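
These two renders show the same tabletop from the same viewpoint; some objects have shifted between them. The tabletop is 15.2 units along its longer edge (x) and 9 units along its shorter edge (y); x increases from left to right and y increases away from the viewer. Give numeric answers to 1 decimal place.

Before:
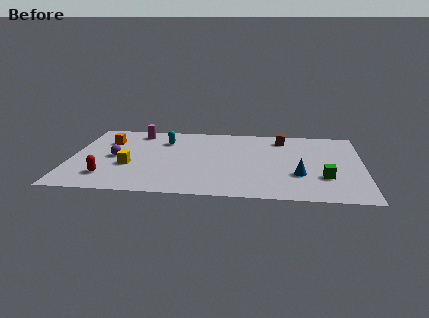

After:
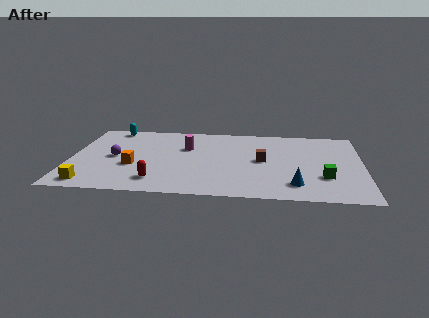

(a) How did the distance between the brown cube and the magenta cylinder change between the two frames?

-3.5

They were about 7.7 units apart before and 4.2 after — 3.5 units closer together.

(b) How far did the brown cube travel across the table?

3.1

The brown cube moved from about (11.0, 7.5) to (10.0, 4.6), a distance of √(1.0² + 2.9²) ≈ 3.1.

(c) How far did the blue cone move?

1.2

The blue cone moved from about (11.9, 3.0) to (11.7, 1.8), a distance of √(0.2² + 1.2²) ≈ 1.2.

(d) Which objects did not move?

the green cube and the purple sphere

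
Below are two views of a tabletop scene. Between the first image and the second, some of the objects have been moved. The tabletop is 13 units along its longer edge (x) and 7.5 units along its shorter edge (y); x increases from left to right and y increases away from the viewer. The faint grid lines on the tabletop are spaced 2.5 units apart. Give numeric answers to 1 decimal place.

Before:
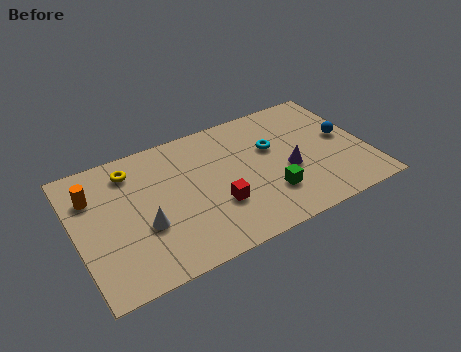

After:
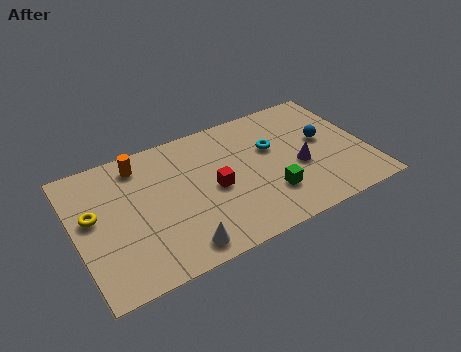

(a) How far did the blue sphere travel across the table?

0.9

The blue sphere was near (12.1, 4.0) before and (11.2, 4.2) after, so it travelled √(0.9² + 0.2²) ≈ 0.9 units.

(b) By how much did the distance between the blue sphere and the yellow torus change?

+0.8

The distance was about 9.6 in the first image and 10.4 in the second, so they moved 0.8 units further apart.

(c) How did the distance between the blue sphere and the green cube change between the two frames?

-0.7

They were about 4.2 units apart before and 3.5 after — 0.7 units closer together.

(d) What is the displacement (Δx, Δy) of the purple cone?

(0.5, 0.0)

From the two frames, the purple cone sits at roughly (9.4, 3.1) before and (9.9, 3.1) after.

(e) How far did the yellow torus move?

2.6

The yellow torus was near (2.7, 6.1) before and (0.8, 4.3) after, so it travelled √(1.9² + 1.8²) ≈ 2.6 units.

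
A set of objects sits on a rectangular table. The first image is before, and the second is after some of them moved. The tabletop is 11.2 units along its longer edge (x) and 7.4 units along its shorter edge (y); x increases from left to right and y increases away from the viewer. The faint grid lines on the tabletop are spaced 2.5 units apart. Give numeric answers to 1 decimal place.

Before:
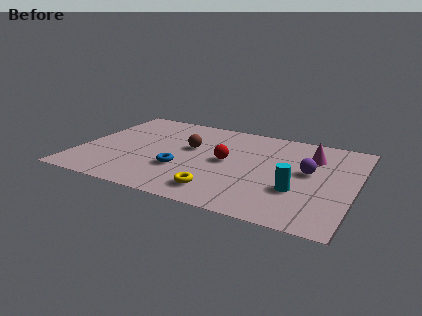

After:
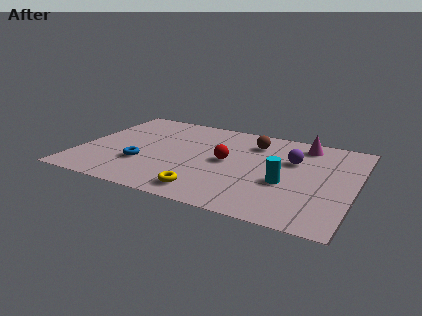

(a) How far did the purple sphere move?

1.0

The purple sphere was near (9.3, 4.1) before and (8.6, 4.8) after, so it travelled √(0.7² + 0.7²) ≈ 1.0 units.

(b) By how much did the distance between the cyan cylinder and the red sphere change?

-0.6

Before: roughly 3.3 units apart; after: 2.7. That's 0.6 units closer together.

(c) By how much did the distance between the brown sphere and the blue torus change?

+3.4

The distance was about 1.9 in the first image and 5.3 in the second, so they moved 3.4 units further apart.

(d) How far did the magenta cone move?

1.0

The magenta cone moved from about (9.3, 5.4) to (8.9, 6.3), a distance of √(0.4² + 0.9²) ≈ 1.0.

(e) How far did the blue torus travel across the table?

1.6

From (4.3, 2.5) to (2.7, 2.4), the blue torus covered √(1.6² + 0.1²) ≈ 1.6 units.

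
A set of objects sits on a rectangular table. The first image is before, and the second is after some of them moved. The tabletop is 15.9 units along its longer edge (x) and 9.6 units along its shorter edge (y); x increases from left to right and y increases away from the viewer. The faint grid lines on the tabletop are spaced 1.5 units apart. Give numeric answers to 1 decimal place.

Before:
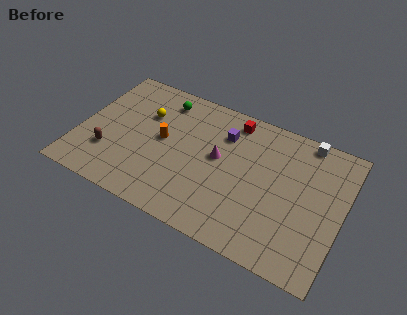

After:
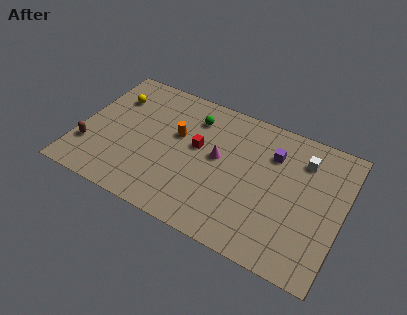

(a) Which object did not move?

the magenta cone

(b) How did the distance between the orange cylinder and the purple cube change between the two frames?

+1.8

They were about 4.0 units apart before and 5.8 after — 1.8 units further apart.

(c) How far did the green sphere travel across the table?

2.1

The green sphere moved from about (4.6, 8.0) to (6.6, 7.5), a distance of √(2.0² + 0.5²) ≈ 2.1.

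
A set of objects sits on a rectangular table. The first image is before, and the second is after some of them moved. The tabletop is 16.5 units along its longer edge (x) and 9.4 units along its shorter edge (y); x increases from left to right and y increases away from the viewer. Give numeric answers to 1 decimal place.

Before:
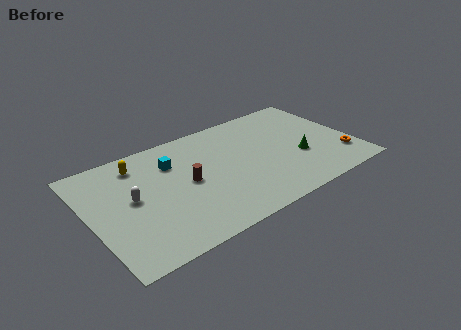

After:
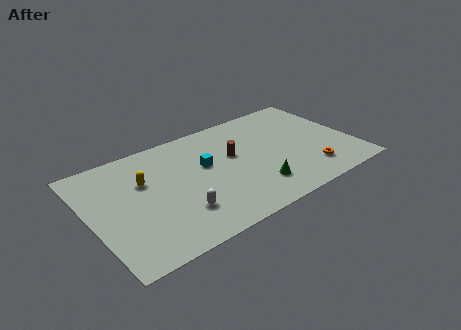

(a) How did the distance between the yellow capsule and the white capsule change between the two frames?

+1.1

Before: roughly 2.8 units apart; after: 3.9. That's 1.1 units further apart.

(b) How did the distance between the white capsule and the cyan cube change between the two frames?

+0.5

The distance was about 3.3 in the first image and 3.8 in the second, so they moved 0.5 units further apart.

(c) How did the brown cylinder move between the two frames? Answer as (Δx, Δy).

(3.1, 0.9)

The brown cylinder started near (6.0, 4.7) and ended near (9.1, 5.6).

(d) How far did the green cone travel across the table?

3.4

The green cone was near (13.0, 3.5) before and (9.9, 2.2) after, so it travelled √(3.1² + 1.3²) ≈ 3.4 units.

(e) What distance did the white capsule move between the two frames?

3.5

The white capsule was near (2.6, 5.0) before and (5.1, 2.5) after, so it travelled √(2.5² + 2.5²) ≈ 3.5 units.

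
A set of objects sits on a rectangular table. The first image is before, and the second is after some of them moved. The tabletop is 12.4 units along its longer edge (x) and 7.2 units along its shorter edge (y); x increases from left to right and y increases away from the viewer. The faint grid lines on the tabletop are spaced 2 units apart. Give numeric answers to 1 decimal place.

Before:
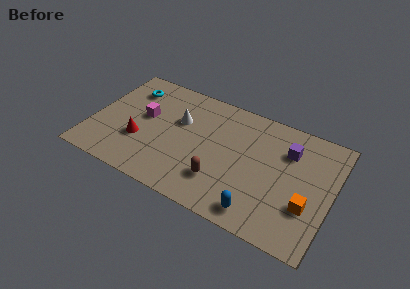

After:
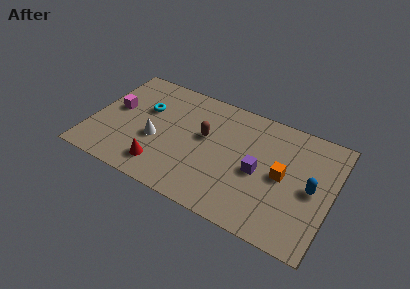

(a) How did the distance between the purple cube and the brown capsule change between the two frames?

-1.5

Before: roughly 4.5 units apart; after: 3.0. That's 1.5 units closer together.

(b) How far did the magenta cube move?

1.5

The magenta cube moved from about (2.6, 4.1) to (1.1, 4.0), a distance of √(1.5² + 0.1²) ≈ 1.5.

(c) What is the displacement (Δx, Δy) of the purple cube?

(-1.3, -1.9)

From the two frames, the purple cube sits at roughly (10.0, 5.2) before and (8.7, 3.3) after.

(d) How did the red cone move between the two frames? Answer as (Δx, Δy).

(1.3, -1.1)

The red cone was at about (2.6, 2.5) and moved to about (3.9, 1.4).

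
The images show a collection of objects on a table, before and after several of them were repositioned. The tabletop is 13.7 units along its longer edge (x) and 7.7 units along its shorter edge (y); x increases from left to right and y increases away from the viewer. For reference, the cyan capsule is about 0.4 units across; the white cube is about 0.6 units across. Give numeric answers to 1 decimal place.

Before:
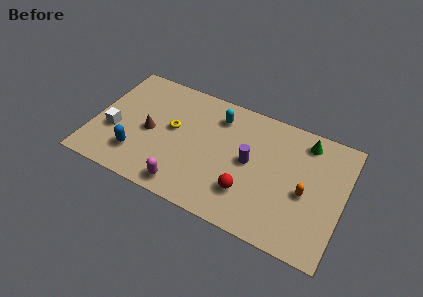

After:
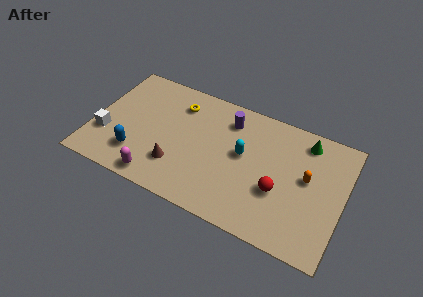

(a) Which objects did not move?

the green cone and the blue capsule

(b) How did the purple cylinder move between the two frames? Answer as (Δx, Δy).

(-1.4, 2.1)

The purple cylinder started near (8.6, 4.0) and ended near (7.2, 6.1).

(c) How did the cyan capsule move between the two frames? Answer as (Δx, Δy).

(1.6, -1.8)

The cyan capsule started near (6.6, 6.1) and ended near (8.2, 4.3).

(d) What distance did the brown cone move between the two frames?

2.3

The brown cone was near (3.1, 3.6) before and (4.8, 2.1) after, so it travelled √(1.7² + 1.5²) ≈ 2.3 units.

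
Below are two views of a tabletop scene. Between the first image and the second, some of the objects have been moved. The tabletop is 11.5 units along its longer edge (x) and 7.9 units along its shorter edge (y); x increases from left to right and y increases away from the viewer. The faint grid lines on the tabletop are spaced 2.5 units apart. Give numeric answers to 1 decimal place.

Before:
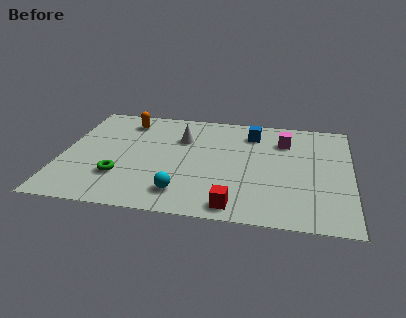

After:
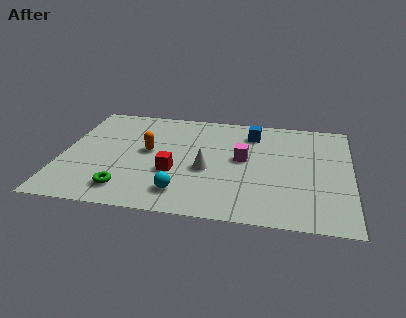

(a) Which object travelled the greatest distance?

the red cube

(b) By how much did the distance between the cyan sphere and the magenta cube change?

-2.3

The distance was about 5.9 in the first image and 3.6 in the second, so they moved 2.3 units closer together.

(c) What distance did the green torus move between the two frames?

0.9

The green torus was near (2.4, 2.3) before and (2.7, 1.4) after, so it travelled √(0.3² + 0.9²) ≈ 0.9 units.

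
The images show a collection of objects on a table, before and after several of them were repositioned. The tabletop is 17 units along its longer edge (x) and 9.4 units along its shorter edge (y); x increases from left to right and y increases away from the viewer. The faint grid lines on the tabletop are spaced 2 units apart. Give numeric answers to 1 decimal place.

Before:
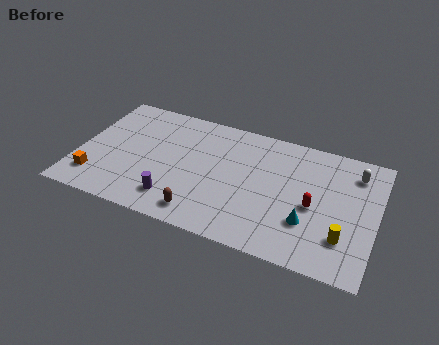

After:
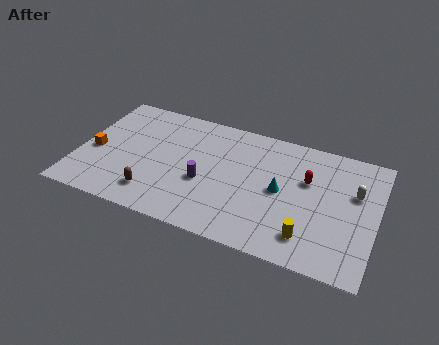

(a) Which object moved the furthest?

the brown capsule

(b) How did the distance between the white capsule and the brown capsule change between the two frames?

+1.6

Before: roughly 10.2 units apart; after: 11.8. That's 1.6 units further apart.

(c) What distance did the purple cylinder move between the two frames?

2.4

The purple cylinder moved from about (5.8, 1.9) to (7.3, 3.8), a distance of √(1.5² + 1.9²) ≈ 2.4.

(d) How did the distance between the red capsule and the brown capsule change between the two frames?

+2.6

Before: roughly 6.7 units apart; after: 9.3. That's 2.6 units further apart.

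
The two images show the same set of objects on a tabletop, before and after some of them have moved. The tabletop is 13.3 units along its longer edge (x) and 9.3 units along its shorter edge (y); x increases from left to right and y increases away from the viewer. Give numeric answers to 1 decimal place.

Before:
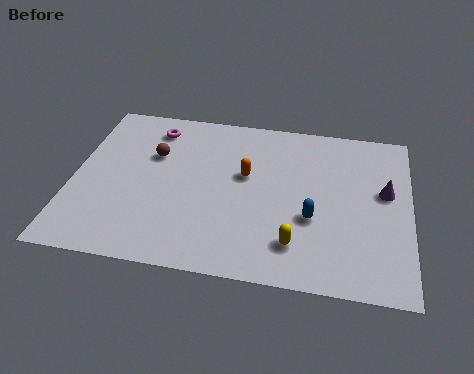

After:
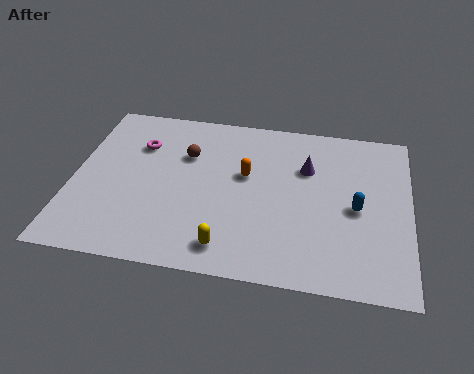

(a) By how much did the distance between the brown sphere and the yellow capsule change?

-1.8

Before: roughly 7.1 units apart; after: 5.3. That's 1.8 units closer together.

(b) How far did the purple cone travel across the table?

3.2

From (12.3, 5.4) to (9.2, 6.3), the purple cone covered √(3.1² + 0.9²) ≈ 3.2 units.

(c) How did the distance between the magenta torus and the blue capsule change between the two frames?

+1.3

They were about 7.7 units apart before and 9.0 after — 1.3 units further apart.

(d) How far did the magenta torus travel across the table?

1.2

The magenta torus moved from about (3.0, 7.7) to (2.5, 6.6), a distance of √(0.5² + 1.1²) ≈ 1.2.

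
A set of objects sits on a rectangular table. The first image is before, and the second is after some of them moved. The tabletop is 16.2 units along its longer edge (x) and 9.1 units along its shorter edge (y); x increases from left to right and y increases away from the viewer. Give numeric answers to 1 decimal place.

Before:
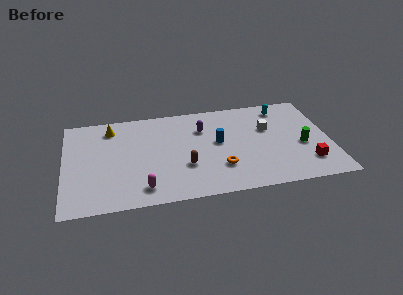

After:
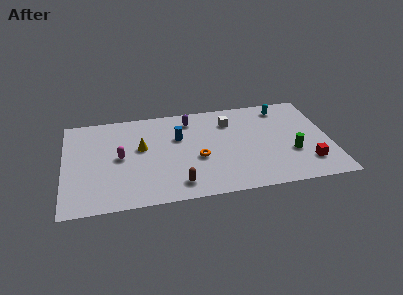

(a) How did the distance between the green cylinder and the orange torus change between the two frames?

+0.5

Before: roughly 5.2 units apart; after: 5.7. That's 0.5 units further apart.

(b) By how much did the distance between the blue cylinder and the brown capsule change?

+1.6

Before: roughly 2.8 units apart; after: 4.4. That's 1.6 units further apart.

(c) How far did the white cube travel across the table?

2.5

The white cube was near (12.5, 5.8) before and (10.2, 6.9) after, so it travelled √(2.3² + 1.1²) ≈ 2.5 units.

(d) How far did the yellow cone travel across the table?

2.8

The yellow cone was near (2.9, 7.5) before and (4.7, 5.3) after, so it travelled √(1.8² + 2.2²) ≈ 2.8 units.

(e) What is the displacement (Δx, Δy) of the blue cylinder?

(-2.4, 0.9)

The blue cylinder started near (9.4, 5.0) and ended near (7.0, 5.9).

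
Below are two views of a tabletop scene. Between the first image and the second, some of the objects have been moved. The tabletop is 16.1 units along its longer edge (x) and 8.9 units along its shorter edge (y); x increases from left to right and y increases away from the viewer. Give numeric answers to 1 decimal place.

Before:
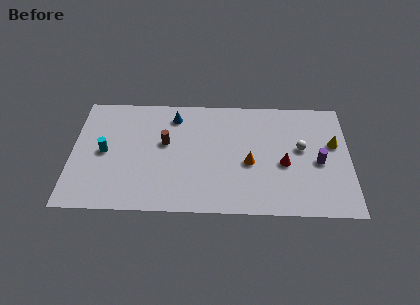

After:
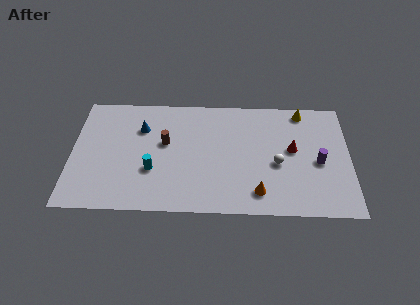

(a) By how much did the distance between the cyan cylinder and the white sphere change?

-4.2

They were about 11.4 units apart before and 7.2 after — 4.2 units closer together.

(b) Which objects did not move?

the purple cylinder and the brown cylinder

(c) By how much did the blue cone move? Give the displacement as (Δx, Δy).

(-1.9, -1.0)

From the two frames, the blue cone sits at roughly (5.9, 7.3) before and (4.0, 6.3) after.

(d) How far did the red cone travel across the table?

1.2

The red cone moved from about (12.3, 3.8) to (12.8, 4.9), a distance of √(0.5² + 1.1²) ≈ 1.2.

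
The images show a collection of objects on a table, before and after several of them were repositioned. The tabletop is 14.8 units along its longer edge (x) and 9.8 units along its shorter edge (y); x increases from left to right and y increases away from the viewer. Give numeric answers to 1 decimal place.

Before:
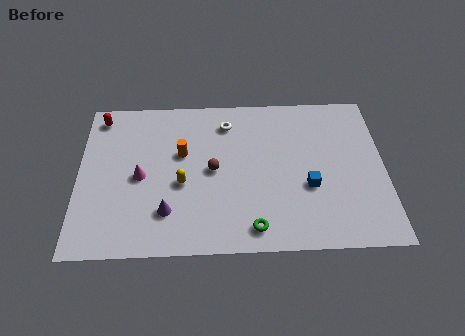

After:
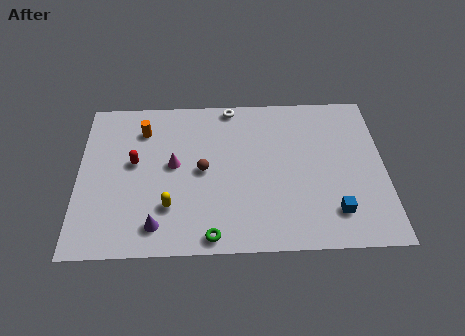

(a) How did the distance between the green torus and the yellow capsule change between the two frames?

-1.7

The distance was about 4.4 in the first image and 2.7 in the second, so they moved 1.7 units closer together.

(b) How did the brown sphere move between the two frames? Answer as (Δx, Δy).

(-0.5, 0.0)

From the two frames, the brown sphere sits at roughly (6.5, 4.9) before and (6.0, 4.9) after.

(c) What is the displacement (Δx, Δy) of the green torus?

(-2.0, -0.4)

The green torus started near (8.4, 1.3) and ended near (6.4, 0.9).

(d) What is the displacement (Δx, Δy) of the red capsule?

(1.7, -3.0)

The red capsule started near (1.0, 8.5) and ended near (2.7, 5.5).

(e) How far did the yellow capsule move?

1.5

From (5.0, 4.1) to (4.4, 2.7), the yellow capsule covered √(0.6² + 1.4²) ≈ 1.5 units.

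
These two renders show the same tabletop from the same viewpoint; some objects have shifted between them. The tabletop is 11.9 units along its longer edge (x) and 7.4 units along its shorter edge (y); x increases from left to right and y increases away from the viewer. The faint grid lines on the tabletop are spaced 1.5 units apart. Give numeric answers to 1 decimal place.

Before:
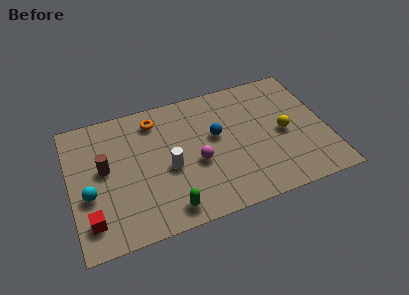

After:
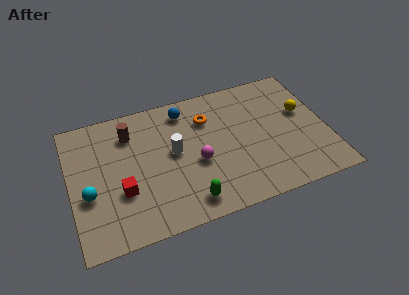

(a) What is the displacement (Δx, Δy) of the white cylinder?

(0.3, 0.8)

The white cylinder was at about (4.5, 3.2) and moved to about (4.8, 4.0).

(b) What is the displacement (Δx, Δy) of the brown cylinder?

(1.3, 1.6)

From the two frames, the brown cylinder sits at roughly (1.6, 4.1) before and (2.9, 5.7) after.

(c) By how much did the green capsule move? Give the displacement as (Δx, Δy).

(0.9, 0.1)

From the two frames, the green capsule sits at roughly (4.3, 1.0) before and (5.2, 1.1) after.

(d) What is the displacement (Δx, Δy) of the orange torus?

(2.4, -0.7)

The orange torus was at about (4.1, 6.1) and moved to about (6.5, 5.4).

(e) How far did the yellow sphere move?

1.3

From (9.9, 3.5) to (10.9, 4.4), the yellow sphere covered √(1.0² + 0.9²) ≈ 1.3 units.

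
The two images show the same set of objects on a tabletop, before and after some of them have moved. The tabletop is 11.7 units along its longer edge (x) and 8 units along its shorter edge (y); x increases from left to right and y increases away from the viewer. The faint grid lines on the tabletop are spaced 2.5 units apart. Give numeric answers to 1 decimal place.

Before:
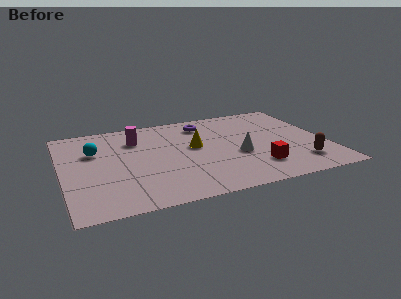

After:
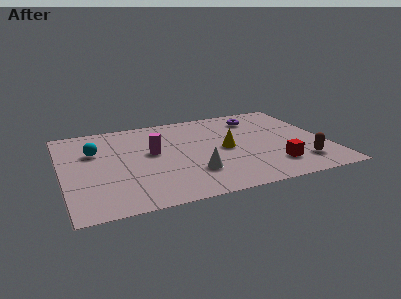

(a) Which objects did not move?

the cyan sphere and the brown capsule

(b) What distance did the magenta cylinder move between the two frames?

1.5

The magenta cylinder moved from about (3.4, 5.9) to (4.0, 4.5), a distance of √(0.6² + 1.4²) ≈ 1.5.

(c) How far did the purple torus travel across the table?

2.4

From (6.5, 6.5) to (8.9, 6.4), the purple torus covered √(2.4² + 0.1²) ≈ 2.4 units.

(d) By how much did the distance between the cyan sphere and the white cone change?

-1.4

They were about 6.5 units apart before and 5.1 after — 1.4 units closer together.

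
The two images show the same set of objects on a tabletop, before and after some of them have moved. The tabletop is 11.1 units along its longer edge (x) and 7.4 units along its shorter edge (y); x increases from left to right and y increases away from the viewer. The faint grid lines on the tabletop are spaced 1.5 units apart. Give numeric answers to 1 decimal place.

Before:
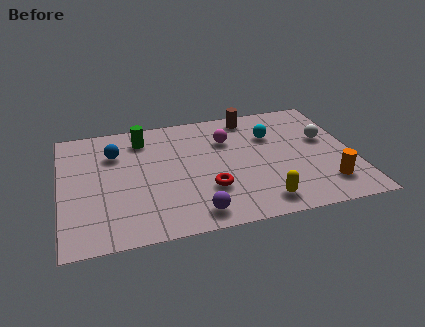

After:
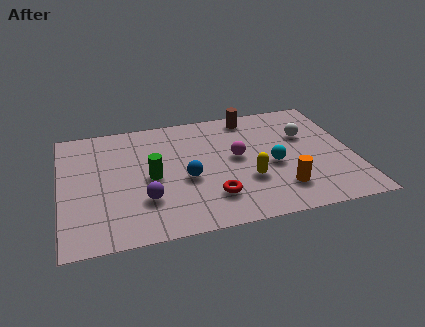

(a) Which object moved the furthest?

the blue sphere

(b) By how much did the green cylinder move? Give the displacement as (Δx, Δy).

(0.2, -2.5)

The green cylinder started near (3.2, 6.0) and ended near (3.4, 3.5).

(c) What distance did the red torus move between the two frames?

0.5

From (5.5, 2.3) to (5.6, 1.8), the red torus covered √(0.1² + 0.5²) ≈ 0.5 units.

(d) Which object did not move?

the brown cylinder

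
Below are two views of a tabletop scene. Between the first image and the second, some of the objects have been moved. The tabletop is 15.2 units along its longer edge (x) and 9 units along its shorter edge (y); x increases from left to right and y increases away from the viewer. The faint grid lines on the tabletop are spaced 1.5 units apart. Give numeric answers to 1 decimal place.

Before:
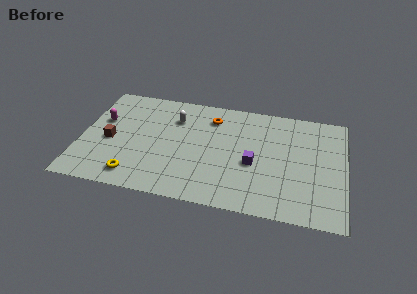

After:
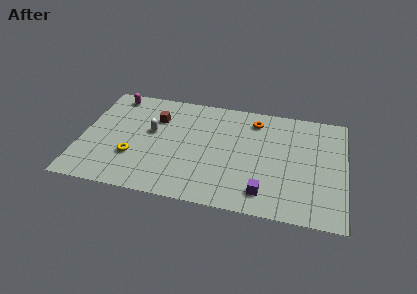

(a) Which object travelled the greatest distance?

the brown cube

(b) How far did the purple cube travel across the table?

2.3

The purple cube moved from about (10.0, 3.8) to (10.7, 1.6), a distance of √(0.7² + 2.2²) ≈ 2.3.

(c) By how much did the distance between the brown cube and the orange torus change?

-0.7

Before: roughly 6.5 units apart; after: 5.8. That's 0.7 units closer together.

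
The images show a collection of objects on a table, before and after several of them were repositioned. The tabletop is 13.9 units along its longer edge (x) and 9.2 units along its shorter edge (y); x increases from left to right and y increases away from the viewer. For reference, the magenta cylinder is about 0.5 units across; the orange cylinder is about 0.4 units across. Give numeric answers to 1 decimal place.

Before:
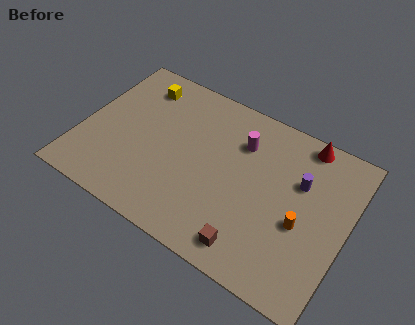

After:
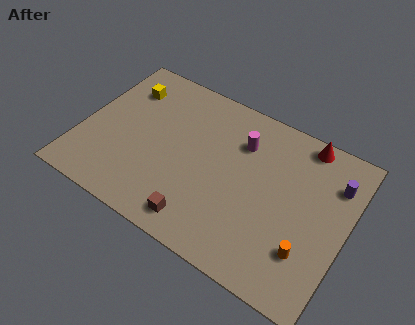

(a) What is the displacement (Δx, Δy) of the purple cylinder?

(1.7, 0.8)

From the two frames, the purple cylinder sits at roughly (11.3, 6.0) before and (13.0, 6.8) after.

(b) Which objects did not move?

the magenta cylinder and the red cone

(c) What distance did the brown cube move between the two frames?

2.7

From (9.5, 1.3) to (6.8, 1.3), the brown cube covered √(2.7² + 0.0²) ≈ 2.7 units.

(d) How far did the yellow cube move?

0.9

From (2.5, 7.5) to (1.8, 7.0), the yellow cube covered √(0.7² + 0.5²) ≈ 0.9 units.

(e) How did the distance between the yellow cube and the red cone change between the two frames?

+0.8

Before: roughly 8.7 units apart; after: 9.5. That's 0.8 units further apart.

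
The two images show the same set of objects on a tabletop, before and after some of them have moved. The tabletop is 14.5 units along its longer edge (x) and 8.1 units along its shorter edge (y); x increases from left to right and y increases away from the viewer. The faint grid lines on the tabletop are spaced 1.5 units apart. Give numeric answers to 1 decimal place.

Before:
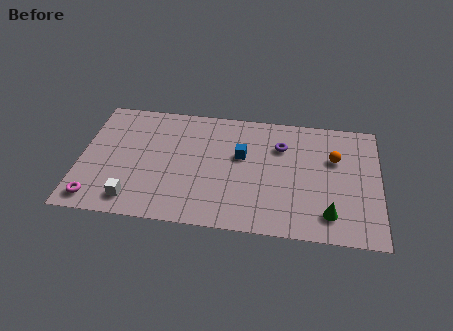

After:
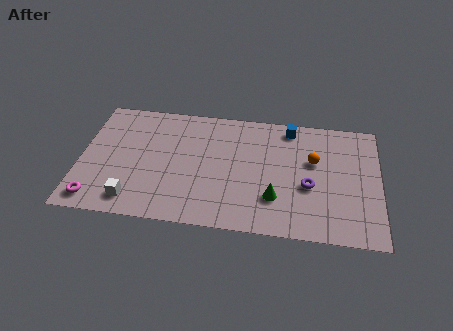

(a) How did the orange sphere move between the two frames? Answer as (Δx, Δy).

(-1.0, -0.3)

From the two frames, the orange sphere sits at roughly (12.3, 5.3) before and (11.3, 5.0) after.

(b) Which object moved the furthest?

the blue cube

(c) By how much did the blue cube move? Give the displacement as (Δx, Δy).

(2.3, 2.2)

The blue cube started near (7.8, 4.9) and ended near (10.1, 7.1).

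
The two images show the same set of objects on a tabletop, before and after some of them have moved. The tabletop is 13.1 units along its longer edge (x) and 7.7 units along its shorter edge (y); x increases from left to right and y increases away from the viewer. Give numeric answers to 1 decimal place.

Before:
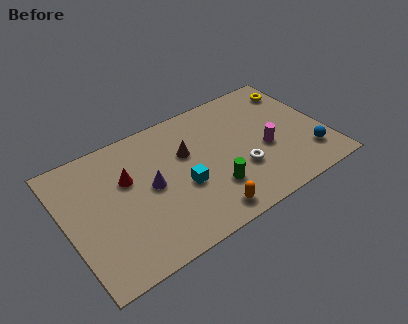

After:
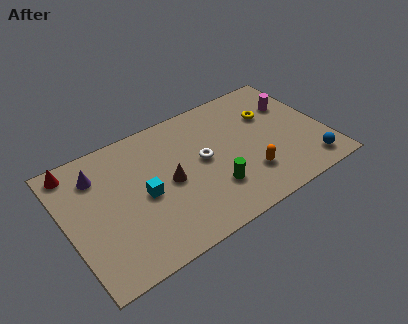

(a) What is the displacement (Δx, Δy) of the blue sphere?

(-0.1, -0.6)

The blue sphere started near (12.0, 1.8) and ended near (11.9, 1.2).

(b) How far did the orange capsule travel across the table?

2.6

The orange capsule moved from about (6.5, 1.0) to (8.9, 2.1), a distance of √(2.4² + 1.1²) ≈ 2.6.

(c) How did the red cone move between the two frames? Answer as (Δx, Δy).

(-2.4, 1.9)

The red cone started near (3.2, 4.9) and ended near (0.8, 6.8).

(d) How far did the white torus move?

2.3

The white torus was near (8.6, 2.6) before and (6.9, 4.1) after, so it travelled √(1.7² + 1.5²) ≈ 2.3 units.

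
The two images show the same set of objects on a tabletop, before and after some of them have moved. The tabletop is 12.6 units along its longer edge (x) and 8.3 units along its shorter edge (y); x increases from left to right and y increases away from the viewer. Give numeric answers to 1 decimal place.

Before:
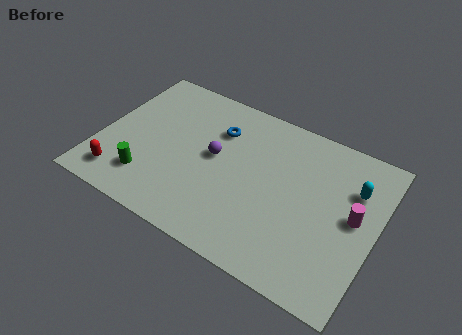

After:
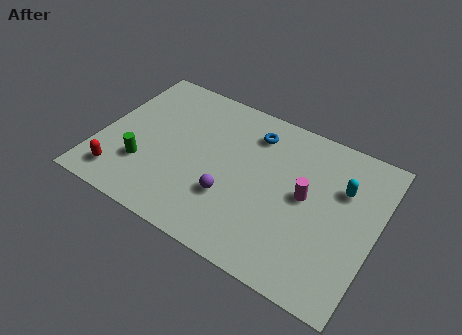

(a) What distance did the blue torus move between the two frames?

1.7

The blue torus was near (5.1, 6.0) before and (6.7, 6.6) after, so it travelled √(1.6² + 0.6²) ≈ 1.7 units.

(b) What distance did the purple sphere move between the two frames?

2.1

From (5.2, 4.5) to (6.2, 2.7), the purple sphere covered √(1.0² + 1.8²) ≈ 2.1 units.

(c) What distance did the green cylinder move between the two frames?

0.7

The green cylinder moved from about (2.5, 1.9) to (2.2, 2.5), a distance of √(0.3² + 0.6²) ≈ 0.7.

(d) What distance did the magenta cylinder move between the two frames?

2.2

The magenta cylinder moved from about (11.6, 4.4) to (9.4, 4.4), a distance of √(2.2² + 0.0²) ≈ 2.2.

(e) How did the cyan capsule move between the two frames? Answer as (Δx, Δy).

(-0.5, -0.2)

From the two frames, the cyan capsule sits at roughly (11.4, 5.8) before and (10.9, 5.6) after.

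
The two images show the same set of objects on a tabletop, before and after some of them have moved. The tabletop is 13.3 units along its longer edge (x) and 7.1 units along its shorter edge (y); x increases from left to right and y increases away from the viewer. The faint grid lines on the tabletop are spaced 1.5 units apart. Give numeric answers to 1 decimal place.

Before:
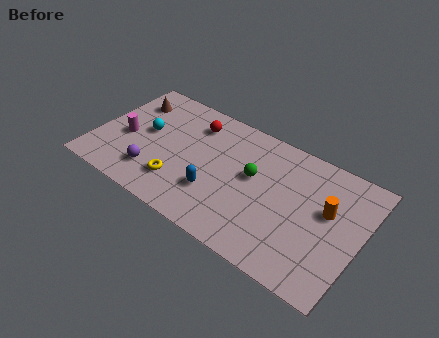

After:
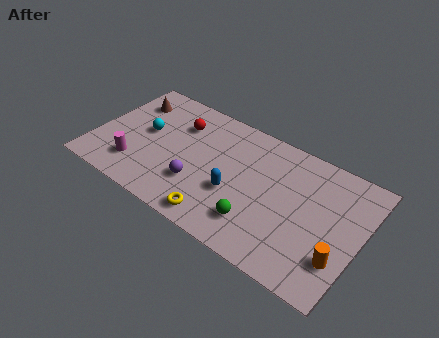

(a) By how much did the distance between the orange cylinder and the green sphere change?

+0.3

They were about 3.7 units apart before and 4.0 after — 0.3 units further apart.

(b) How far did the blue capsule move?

1.0

The blue capsule was near (6.3, 2.2) before and (7.2, 2.7) after, so it travelled √(0.9² + 0.5²) ≈ 1.0 units.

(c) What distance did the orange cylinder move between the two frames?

2.4

The orange cylinder was near (11.6, 4.2) before and (12.5, 2.0) after, so it travelled √(0.9² + 2.2²) ≈ 2.4 units.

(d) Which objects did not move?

the cyan sphere and the brown cone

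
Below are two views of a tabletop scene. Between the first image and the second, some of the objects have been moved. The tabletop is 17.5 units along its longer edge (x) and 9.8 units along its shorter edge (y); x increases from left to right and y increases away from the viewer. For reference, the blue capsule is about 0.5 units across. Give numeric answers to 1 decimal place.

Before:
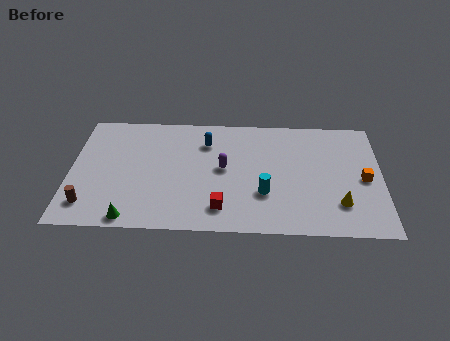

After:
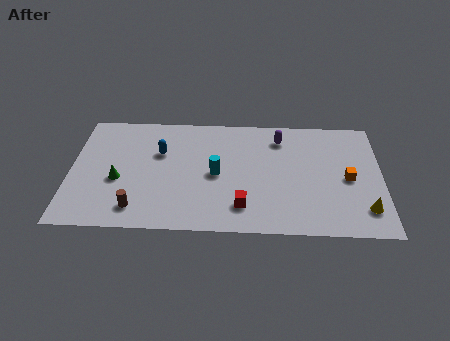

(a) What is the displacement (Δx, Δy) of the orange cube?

(-0.9, 0.0)

The orange cube started near (16.5, 4.6) and ended near (15.6, 4.6).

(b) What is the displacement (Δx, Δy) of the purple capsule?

(3.2, 2.7)

From the two frames, the purple capsule sits at roughly (8.6, 5.2) before and (11.8, 7.9) after.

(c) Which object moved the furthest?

the purple capsule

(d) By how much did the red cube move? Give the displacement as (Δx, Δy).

(1.2, 0.2)

The red cube was at about (8.5, 1.9) and moved to about (9.7, 2.1).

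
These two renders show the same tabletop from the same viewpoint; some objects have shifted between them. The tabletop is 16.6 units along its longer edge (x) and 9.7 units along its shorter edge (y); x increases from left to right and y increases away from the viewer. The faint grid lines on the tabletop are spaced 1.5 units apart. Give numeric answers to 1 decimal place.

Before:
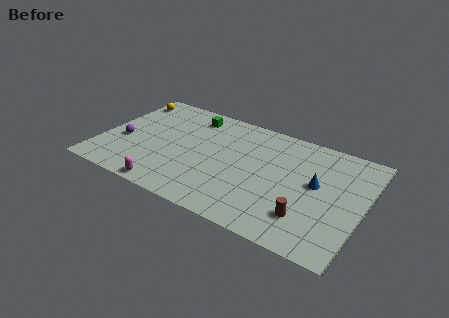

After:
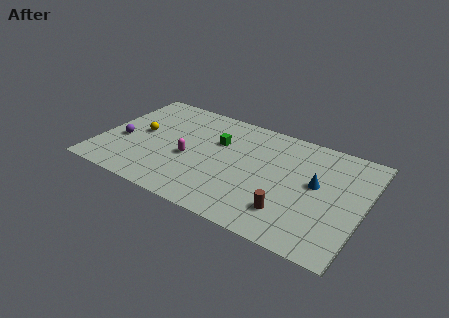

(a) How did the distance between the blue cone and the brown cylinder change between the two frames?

+0.4

Before: roughly 3.0 units apart; after: 3.4. That's 0.4 units further apart.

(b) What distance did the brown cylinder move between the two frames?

1.1

From (13.4, 2.4) to (12.3, 2.3), the brown cylinder covered √(1.1² + 0.1²) ≈ 1.1 units.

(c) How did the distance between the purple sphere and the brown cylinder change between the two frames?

-1.1

Before: roughly 12.1 units apart; after: 11.0. That's 1.1 units closer together.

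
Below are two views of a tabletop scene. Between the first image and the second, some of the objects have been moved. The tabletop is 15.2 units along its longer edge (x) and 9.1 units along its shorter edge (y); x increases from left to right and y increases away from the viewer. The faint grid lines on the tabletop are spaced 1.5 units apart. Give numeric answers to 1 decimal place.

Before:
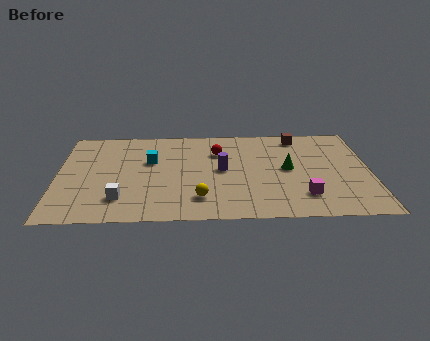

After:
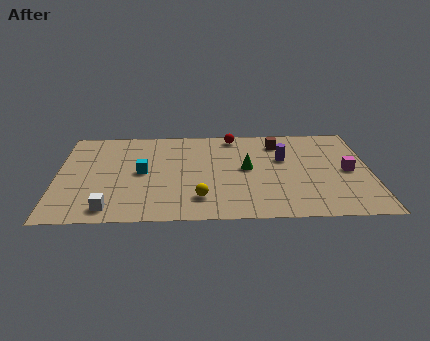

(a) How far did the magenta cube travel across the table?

3.2

The magenta cube moved from about (11.9, 2.1) to (14.1, 4.4), a distance of √(2.2² + 2.3²) ≈ 3.2.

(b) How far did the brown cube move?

1.2

From (11.8, 7.9) to (10.8, 7.3), the brown cube covered √(1.0² + 0.6²) ≈ 1.2 units.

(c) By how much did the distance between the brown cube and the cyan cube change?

-0.4

The distance was about 7.6 in the first image and 7.2 in the second, so they moved 0.4 units closer together.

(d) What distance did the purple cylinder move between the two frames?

3.2

From (8.0, 4.7) to (11.0, 5.7), the purple cylinder covered √(3.0² + 1.0²) ≈ 3.2 units.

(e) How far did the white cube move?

1.0

The white cube was near (3.1, 2.1) before and (2.6, 1.2) after, so it travelled √(0.5² + 0.9²) ≈ 1.0 units.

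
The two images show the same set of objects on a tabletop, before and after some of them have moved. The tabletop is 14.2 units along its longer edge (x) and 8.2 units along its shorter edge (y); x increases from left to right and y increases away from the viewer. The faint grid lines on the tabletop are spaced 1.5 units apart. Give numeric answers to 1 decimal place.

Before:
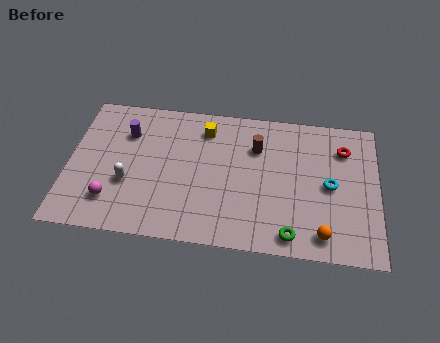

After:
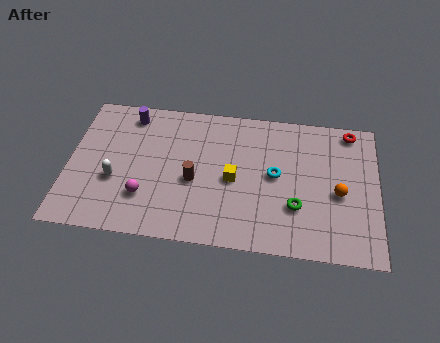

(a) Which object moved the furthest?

the brown cylinder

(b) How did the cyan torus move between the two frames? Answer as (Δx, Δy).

(-2.5, 0.3)

From the two frames, the cyan torus sits at roughly (12.0, 4.0) before and (9.5, 4.3) after.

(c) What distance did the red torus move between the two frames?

1.1

The red torus was near (12.6, 6.2) before and (12.9, 7.3) after, so it travelled √(0.3² + 1.1²) ≈ 1.1 units.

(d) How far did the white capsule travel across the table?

0.6

The white capsule was near (2.8, 3.0) before and (2.2, 3.1) after, so it travelled √(0.6² + 0.1²) ≈ 0.6 units.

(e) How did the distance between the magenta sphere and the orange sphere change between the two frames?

-0.7

The distance was about 9.6 in the first image and 8.9 in the second, so they moved 0.7 units closer together.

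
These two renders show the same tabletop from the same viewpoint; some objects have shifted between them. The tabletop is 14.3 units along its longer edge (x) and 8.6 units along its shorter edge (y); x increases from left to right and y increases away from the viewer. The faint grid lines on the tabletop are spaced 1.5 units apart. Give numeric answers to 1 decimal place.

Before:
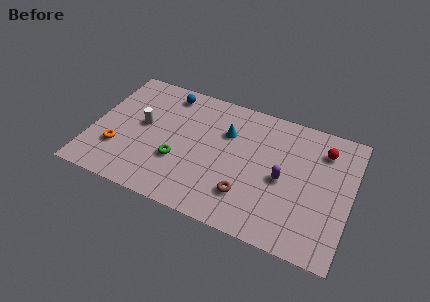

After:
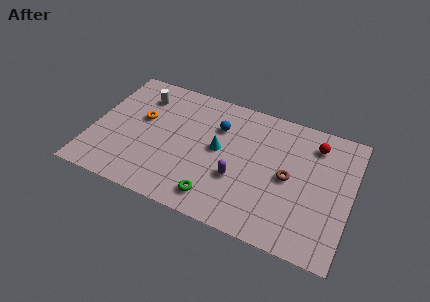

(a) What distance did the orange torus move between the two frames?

2.7

The orange torus moved from about (1.6, 2.6) to (2.6, 5.1), a distance of √(1.0² + 2.5²) ≈ 2.7.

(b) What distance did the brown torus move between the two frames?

2.9

The brown torus was near (8.8, 2.2) before and (10.9, 4.2) after, so it travelled √(2.1² + 2.0²) ≈ 2.9 units.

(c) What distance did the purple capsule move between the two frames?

2.6

The purple capsule moved from about (10.6, 4.0) to (8.2, 3.1), a distance of √(2.4² + 0.9²) ≈ 2.6.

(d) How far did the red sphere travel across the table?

0.5

The red sphere moved from about (12.6, 6.7) to (12.1, 6.9), a distance of √(0.5² + 0.2²) ≈ 0.5.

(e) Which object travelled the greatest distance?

the blue sphere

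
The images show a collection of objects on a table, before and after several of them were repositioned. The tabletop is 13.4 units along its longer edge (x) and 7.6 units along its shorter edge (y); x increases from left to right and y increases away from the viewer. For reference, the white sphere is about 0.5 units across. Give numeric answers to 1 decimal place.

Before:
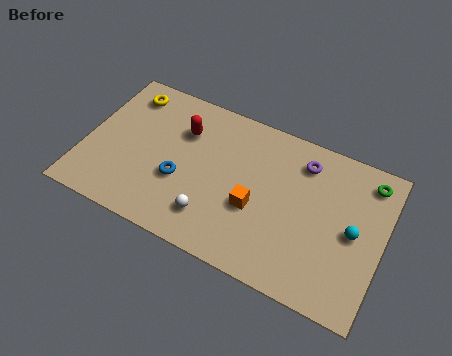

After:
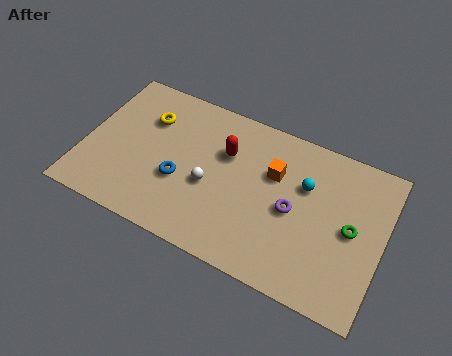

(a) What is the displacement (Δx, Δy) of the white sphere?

(-0.3, 1.5)

The white sphere was at about (6.0, 1.7) and moved to about (5.7, 3.2).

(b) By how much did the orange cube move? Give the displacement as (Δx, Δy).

(0.6, 2.0)

From the two frames, the orange cube sits at roughly (7.8, 3.0) before and (8.4, 5.0) after.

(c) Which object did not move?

the blue torus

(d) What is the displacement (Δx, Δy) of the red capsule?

(2.0, -0.3)

From the two frames, the red capsule sits at roughly (4.2, 5.4) before and (6.2, 5.1) after.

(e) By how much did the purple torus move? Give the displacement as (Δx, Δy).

(-0.2, -2.5)

The purple torus was at about (9.6, 6.1) and moved to about (9.4, 3.6).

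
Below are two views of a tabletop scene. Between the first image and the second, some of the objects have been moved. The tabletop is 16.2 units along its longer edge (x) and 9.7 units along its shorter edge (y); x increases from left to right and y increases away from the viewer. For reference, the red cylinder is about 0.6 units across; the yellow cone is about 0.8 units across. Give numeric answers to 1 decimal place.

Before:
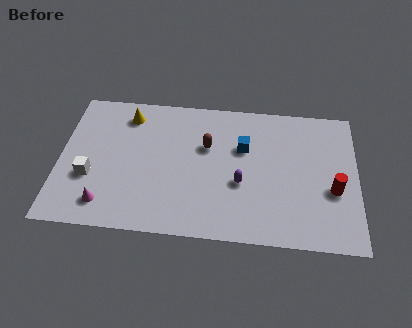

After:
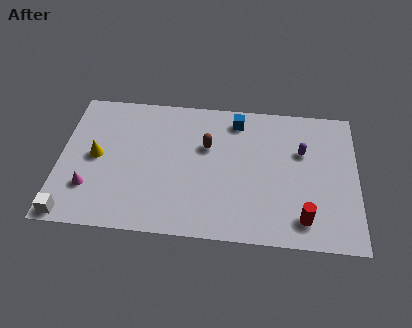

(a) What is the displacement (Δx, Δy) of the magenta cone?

(-0.9, 1.0)

From the two frames, the magenta cone sits at roughly (2.6, 1.7) before and (1.7, 2.7) after.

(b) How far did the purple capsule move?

4.1

The purple capsule was near (9.9, 3.8) before and (13.2, 6.3) after, so it travelled √(3.3² + 2.5²) ≈ 4.1 units.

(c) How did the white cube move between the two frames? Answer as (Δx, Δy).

(-0.9, -2.7)

The white cube started near (1.7, 3.5) and ended near (0.8, 0.8).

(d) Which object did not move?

the brown capsule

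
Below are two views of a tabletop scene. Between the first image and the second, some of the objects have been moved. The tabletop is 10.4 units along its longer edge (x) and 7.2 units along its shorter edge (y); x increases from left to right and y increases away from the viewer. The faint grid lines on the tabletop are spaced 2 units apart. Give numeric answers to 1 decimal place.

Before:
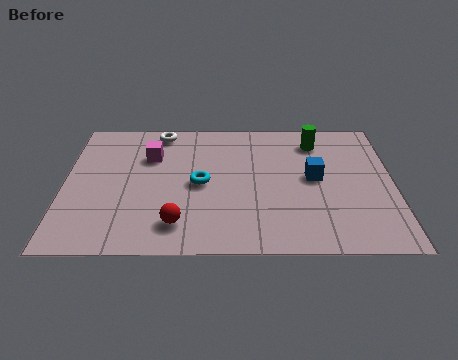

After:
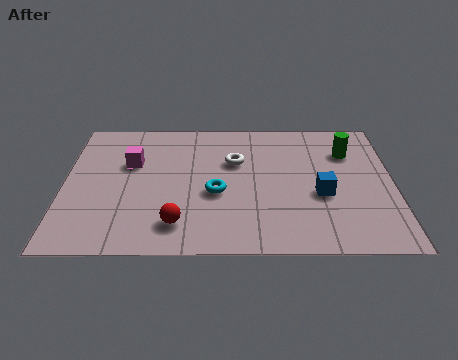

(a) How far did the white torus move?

2.9

The white torus moved from about (3.0, 6.4) to (5.4, 4.7), a distance of √(2.4² + 1.7²) ≈ 2.9.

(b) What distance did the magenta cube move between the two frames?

0.7

The magenta cube moved from about (2.7, 5.0) to (2.1, 4.6), a distance of √(0.6² + 0.4²) ≈ 0.7.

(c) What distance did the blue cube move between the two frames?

0.9

The blue cube moved from about (7.9, 3.8) to (8.1, 2.9), a distance of √(0.2² + 0.9²) ≈ 0.9.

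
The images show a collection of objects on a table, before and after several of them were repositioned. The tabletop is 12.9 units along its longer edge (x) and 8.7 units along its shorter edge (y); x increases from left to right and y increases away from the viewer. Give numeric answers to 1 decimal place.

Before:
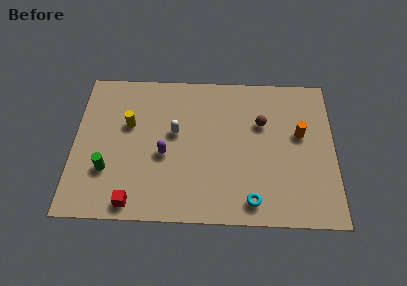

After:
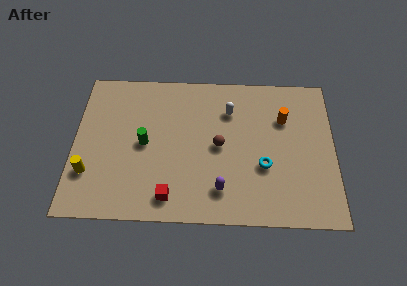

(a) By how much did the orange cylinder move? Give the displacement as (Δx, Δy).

(-0.8, 0.9)

The orange cylinder started near (11.2, 5.1) and ended near (10.4, 6.0).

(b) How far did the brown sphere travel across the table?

2.5

From (9.3, 5.7) to (7.2, 4.3), the brown sphere covered √(2.1² + 1.4²) ≈ 2.5 units.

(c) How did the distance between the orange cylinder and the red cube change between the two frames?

-1.9

They were about 9.2 units apart before and 7.3 after — 1.9 units closer together.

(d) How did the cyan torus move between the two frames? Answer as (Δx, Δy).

(0.6, 2.0)

The cyan torus started near (8.8, 1.2) and ended near (9.4, 3.2).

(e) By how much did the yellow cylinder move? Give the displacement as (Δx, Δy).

(-1.9, -2.9)

The yellow cylinder was at about (2.7, 5.4) and moved to about (0.8, 2.5).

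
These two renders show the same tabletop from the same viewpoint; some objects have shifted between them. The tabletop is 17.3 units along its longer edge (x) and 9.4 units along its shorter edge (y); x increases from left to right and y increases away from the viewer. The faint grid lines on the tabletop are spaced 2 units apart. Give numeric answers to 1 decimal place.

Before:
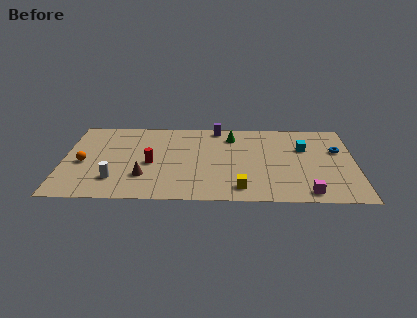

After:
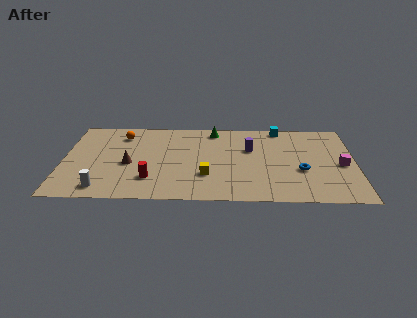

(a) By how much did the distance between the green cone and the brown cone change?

-0.6

The distance was about 7.1 in the first image and 6.5 in the second, so they moved 0.6 units closer together.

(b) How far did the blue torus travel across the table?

3.3

The blue torus was near (16.3, 6.0) before and (14.1, 3.6) after, so it travelled √(2.2² + 2.4²) ≈ 3.3 units.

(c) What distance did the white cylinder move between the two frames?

1.2

The white cylinder moved from about (3.1, 2.3) to (2.4, 1.3), a distance of √(0.7² + 1.0²) ≈ 1.2.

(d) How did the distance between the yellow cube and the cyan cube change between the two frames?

+1.2

The distance was about 6.0 in the first image and 7.2 in the second, so they moved 1.2 units further apart.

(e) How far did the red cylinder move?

1.8

The red cylinder moved from about (5.2, 4.2) to (5.2, 2.4), a distance of √(0.0² + 1.8²) ≈ 1.8.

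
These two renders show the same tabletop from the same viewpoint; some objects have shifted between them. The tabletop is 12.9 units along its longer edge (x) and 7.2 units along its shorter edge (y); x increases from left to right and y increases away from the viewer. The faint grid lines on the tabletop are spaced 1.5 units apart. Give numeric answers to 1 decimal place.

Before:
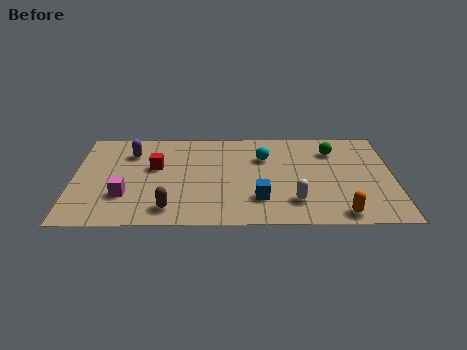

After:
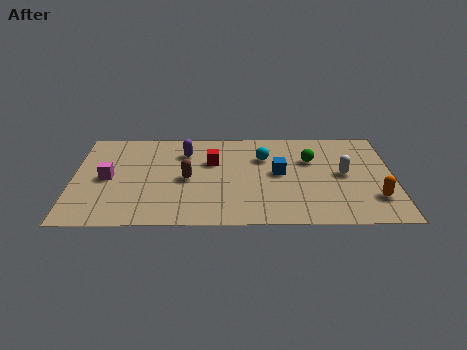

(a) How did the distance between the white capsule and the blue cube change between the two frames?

+1.2

The distance was about 1.4 in the first image and 2.6 in the second, so they moved 1.2 units further apart.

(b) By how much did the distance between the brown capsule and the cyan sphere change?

-1.9

The distance was about 5.4 in the first image and 3.5 in the second, so they moved 1.9 units closer together.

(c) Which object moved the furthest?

the white capsule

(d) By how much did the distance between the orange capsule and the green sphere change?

-0.9

Before: roughly 4.7 units apart; after: 3.8. That's 0.9 units closer together.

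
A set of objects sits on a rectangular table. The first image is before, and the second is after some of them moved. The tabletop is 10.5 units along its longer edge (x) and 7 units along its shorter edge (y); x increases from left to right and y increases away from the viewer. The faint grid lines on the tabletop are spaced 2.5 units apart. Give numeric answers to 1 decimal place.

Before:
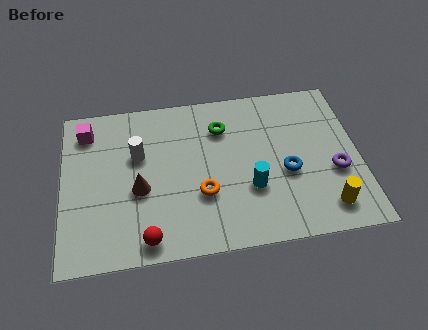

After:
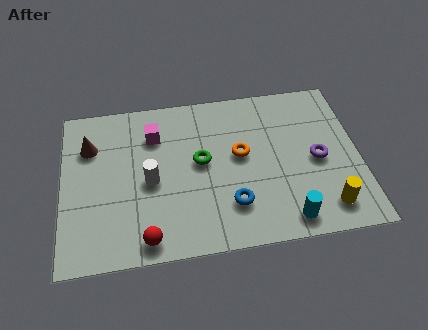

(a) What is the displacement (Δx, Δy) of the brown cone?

(-1.7, 2.1)

The brown cone was at about (2.7, 2.9) and moved to about (1.0, 5.0).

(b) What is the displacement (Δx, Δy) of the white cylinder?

(0.4, -1.2)

The white cylinder was at about (2.7, 4.4) and moved to about (3.1, 3.2).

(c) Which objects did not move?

the red sphere and the yellow cylinder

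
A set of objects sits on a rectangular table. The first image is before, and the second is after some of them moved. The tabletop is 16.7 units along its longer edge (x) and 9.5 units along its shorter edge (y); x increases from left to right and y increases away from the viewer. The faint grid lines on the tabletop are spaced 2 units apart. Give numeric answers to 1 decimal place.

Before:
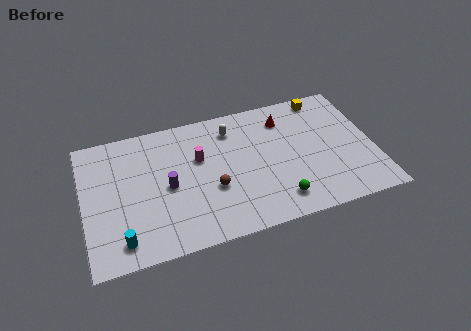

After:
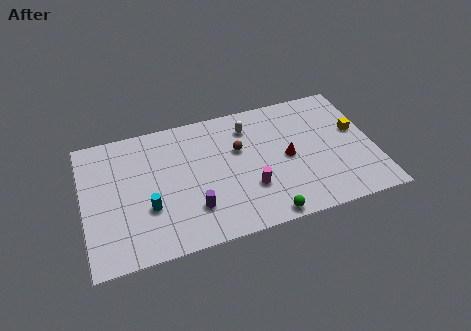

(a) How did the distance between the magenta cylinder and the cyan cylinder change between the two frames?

-0.7

The distance was about 6.5 in the first image and 5.8 in the second, so they moved 0.7 units closer together.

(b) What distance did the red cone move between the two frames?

2.9

From (11.8, 7.5) to (11.7, 4.6), the red cone covered √(0.1² + 2.9²) ≈ 2.9 units.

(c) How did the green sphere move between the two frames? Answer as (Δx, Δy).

(-0.8, -0.9)

From the two frames, the green sphere sits at roughly (10.9, 1.7) before and (10.1, 0.8) after.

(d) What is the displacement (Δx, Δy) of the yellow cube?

(1.6, -3.0)

From the two frames, the yellow cube sits at roughly (14.2, 8.5) before and (15.8, 5.5) after.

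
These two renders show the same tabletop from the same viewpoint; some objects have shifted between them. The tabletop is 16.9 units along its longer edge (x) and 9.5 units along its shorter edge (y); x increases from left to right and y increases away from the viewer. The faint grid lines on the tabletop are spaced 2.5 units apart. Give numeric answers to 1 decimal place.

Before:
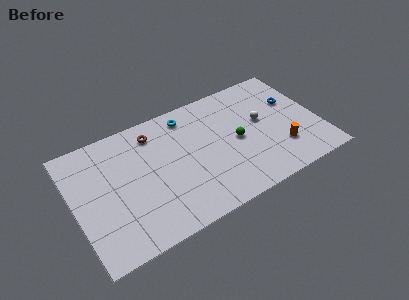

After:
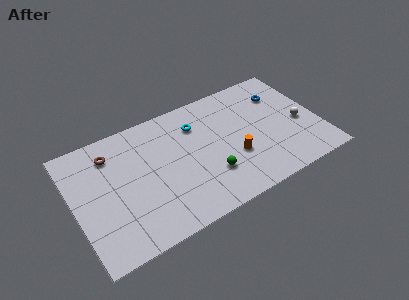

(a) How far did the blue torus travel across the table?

1.1

The blue torus moved from about (15.4, 6.1) to (14.7, 7.0), a distance of √(0.7² + 0.9²) ≈ 1.1.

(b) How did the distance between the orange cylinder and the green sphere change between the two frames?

-1.5

They were about 3.4 units apart before and 1.9 after — 1.5 units closer together.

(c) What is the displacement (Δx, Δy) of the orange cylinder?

(-3.2, 0.8)

From the two frames, the orange cylinder sits at roughly (14.0, 2.6) before and (10.8, 3.4) after.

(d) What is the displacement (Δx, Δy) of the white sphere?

(2.5, -1.3)

From the two frames, the white sphere sits at roughly (13.1, 5.4) before and (15.6, 4.1) after.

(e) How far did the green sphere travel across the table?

2.8

The green sphere was near (11.2, 4.6) before and (9.0, 2.8) after, so it travelled √(2.2² + 1.8²) ≈ 2.8 units.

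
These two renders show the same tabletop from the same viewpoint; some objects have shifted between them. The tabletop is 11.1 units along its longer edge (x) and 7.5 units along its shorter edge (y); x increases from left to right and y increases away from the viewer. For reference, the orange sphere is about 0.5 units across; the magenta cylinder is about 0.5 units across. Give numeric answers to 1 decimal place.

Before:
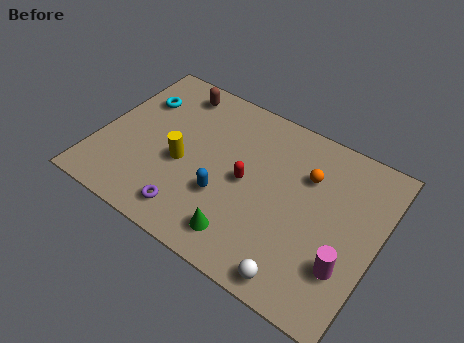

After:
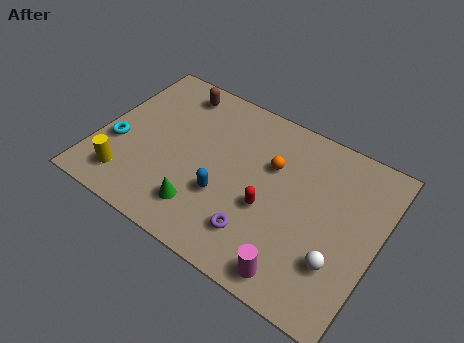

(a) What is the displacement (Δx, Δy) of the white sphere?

(1.3, 1.4)

The white sphere started near (8.5, 0.8) and ended near (9.8, 2.2).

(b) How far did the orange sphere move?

1.4

From (8.1, 5.2) to (6.7, 4.9), the orange sphere covered √(1.4² + 0.3²) ≈ 1.4 units.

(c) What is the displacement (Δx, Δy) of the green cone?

(-1.7, 0.3)

The green cone started near (6.2, 1.3) and ended near (4.5, 1.6).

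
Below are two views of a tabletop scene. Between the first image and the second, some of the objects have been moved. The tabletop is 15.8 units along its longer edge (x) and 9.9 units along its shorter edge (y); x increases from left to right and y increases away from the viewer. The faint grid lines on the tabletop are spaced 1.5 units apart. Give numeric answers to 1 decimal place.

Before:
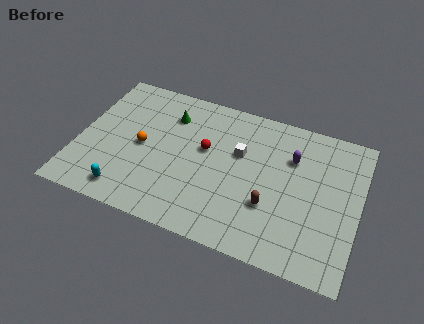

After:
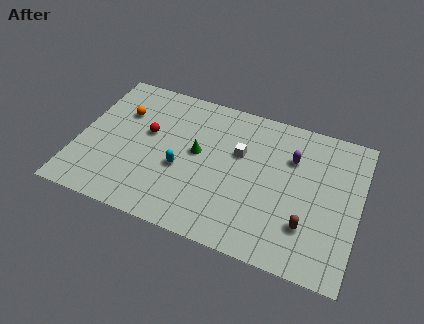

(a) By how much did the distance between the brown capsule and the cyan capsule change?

-0.8

Before: roughly 8.1 units apart; after: 7.3. That's 0.8 units closer together.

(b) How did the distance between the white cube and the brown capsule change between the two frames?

+1.9

They were about 3.5 units apart before and 5.4 after — 1.9 units further apart.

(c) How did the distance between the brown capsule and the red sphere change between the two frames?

+5.2

The distance was about 4.6 in the first image and 9.8 in the second, so they moved 5.2 units further apart.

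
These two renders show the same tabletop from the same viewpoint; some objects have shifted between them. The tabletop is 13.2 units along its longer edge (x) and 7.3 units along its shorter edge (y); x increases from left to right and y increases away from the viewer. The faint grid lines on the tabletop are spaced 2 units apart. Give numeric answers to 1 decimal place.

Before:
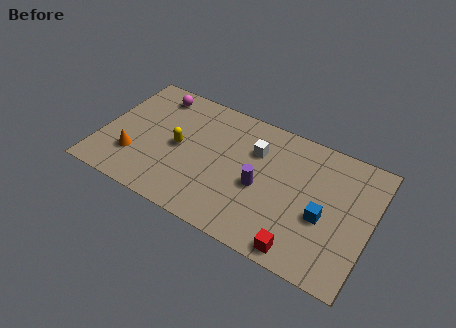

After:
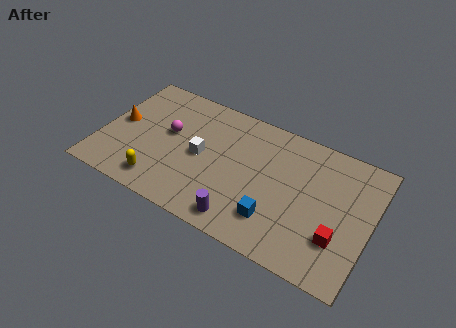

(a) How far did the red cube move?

2.1

From (10.2, 0.8) to (11.8, 2.2), the red cube covered √(1.6² + 1.4²) ≈ 2.1 units.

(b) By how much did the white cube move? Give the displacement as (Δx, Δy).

(-2.5, -1.5)

The white cube started near (7.4, 5.1) and ended near (4.9, 3.6).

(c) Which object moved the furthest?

the white cube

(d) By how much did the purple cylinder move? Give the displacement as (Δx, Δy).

(-0.6, -2.2)

The purple cylinder started near (7.9, 3.2) and ended near (7.3, 1.0).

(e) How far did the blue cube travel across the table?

2.5

The blue cube was near (11.0, 3.0) before and (8.8, 1.8) after, so it travelled √(2.2² + 1.2²) ≈ 2.5 units.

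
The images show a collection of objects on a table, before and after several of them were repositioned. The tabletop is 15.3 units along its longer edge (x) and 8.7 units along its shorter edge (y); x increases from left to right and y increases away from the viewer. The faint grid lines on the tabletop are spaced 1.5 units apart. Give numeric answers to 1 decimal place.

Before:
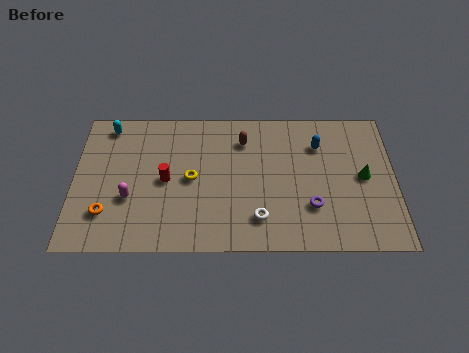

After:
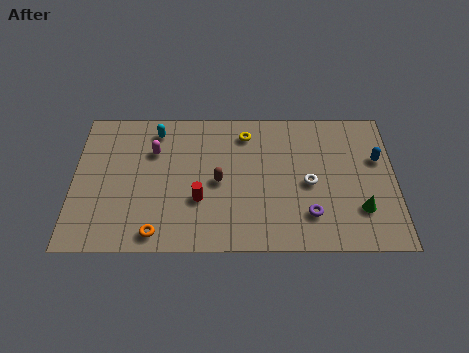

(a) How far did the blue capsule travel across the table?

2.9

From (11.7, 6.4) to (14.5, 5.5), the blue capsule covered √(2.8² + 0.9²) ≈ 2.9 units.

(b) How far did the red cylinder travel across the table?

2.0

The red cylinder moved from about (4.4, 4.2) to (6.0, 3.0), a distance of √(1.6² + 1.2²) ≈ 2.0.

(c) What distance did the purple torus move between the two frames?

0.5

The purple torus was near (11.3, 2.6) before and (11.2, 2.1) after, so it travelled √(0.1² + 0.5²) ≈ 0.5 units.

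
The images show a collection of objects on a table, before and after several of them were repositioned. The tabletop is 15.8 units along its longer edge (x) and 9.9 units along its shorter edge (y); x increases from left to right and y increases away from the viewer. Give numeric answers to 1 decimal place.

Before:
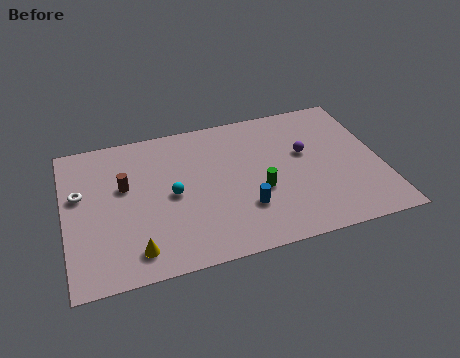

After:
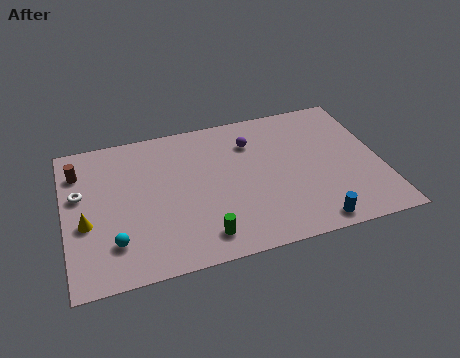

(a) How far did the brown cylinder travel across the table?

2.7

The brown cylinder moved from about (3.0, 6.0) to (0.8, 7.6), a distance of √(2.2² + 1.6²) ≈ 2.7.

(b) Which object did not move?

the white torus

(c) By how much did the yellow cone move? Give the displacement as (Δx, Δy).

(-2.3, 2.4)

From the two frames, the yellow cone sits at roughly (3.3, 1.6) before and (1.0, 4.0) after.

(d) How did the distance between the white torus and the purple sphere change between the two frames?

-2.5

The distance was about 11.3 in the first image and 8.8 in the second, so they moved 2.5 units closer together.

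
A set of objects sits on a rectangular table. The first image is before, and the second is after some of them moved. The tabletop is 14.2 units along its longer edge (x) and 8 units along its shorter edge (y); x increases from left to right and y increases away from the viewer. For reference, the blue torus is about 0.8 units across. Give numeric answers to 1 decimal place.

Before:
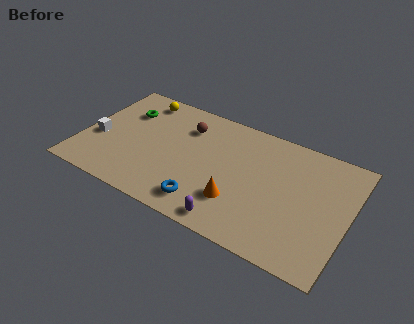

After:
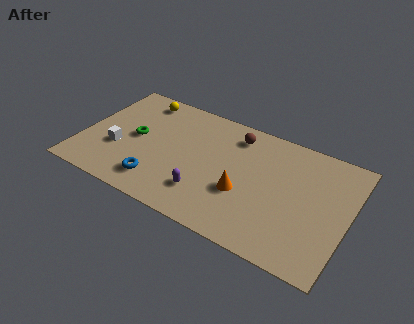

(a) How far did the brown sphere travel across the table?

2.7

The brown sphere was near (5.3, 6.0) before and (7.9, 6.6) after, so it travelled √(2.6² + 0.6²) ≈ 2.7 units.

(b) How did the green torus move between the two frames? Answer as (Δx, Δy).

(0.8, -1.6)

The green torus started near (2.0, 5.7) and ended near (2.8, 4.1).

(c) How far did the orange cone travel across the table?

0.7

From (8.6, 2.3) to (8.8, 3.0), the orange cone covered √(0.2² + 0.7²) ≈ 0.7 units.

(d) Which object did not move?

the yellow sphere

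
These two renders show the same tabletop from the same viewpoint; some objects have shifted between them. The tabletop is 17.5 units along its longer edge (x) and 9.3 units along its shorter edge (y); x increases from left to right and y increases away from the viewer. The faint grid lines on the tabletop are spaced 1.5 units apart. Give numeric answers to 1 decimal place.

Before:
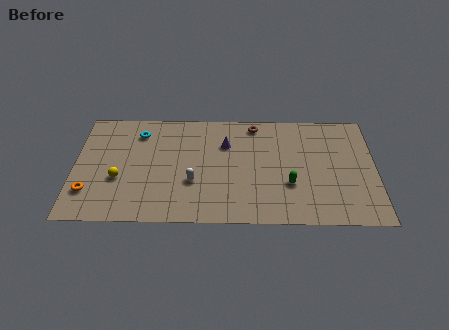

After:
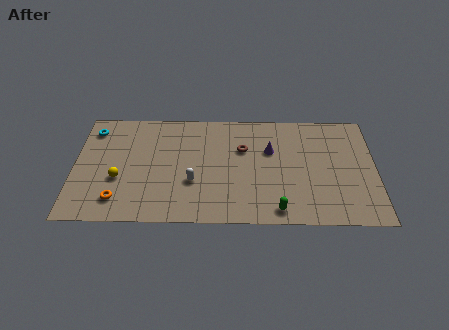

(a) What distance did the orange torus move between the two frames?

1.8

From (0.9, 2.4) to (2.6, 1.8), the orange torus covered √(1.7² + 0.6²) ≈ 1.8 units.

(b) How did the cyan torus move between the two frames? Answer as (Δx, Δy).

(-2.7, 0.2)

From the two frames, the cyan torus sits at roughly (3.7, 7.4) before and (1.0, 7.6) after.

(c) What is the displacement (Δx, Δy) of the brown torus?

(-0.7, -2.1)

The brown torus started near (10.5, 8.2) and ended near (9.8, 6.1).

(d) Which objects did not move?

the white capsule and the yellow sphere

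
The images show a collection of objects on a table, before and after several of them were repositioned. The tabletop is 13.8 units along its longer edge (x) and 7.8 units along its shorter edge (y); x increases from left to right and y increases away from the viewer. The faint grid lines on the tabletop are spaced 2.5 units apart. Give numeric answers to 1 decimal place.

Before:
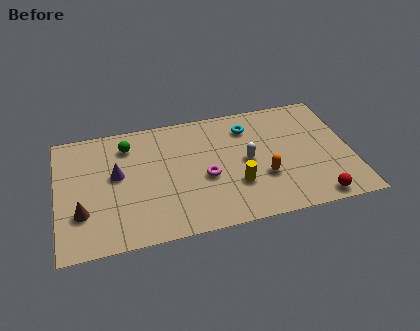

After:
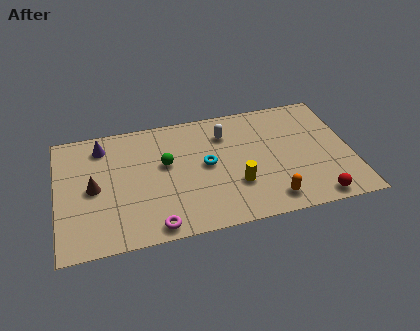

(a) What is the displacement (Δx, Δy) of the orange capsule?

(0.2, -1.5)

From the two frames, the orange capsule sits at roughly (9.6, 2.7) before and (9.8, 1.2) after.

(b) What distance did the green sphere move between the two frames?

2.3

From (3.4, 6.2) to (5.1, 4.6), the green sphere covered √(1.7² + 1.6²) ≈ 2.3 units.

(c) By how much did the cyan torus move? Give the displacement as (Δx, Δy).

(-2.1, -2.0)

From the two frames, the cyan torus sits at roughly (9.1, 6.1) before and (7.0, 4.1) after.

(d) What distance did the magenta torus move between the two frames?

3.5

The magenta torus moved from about (6.9, 3.3) to (4.4, 0.8), a distance of √(2.5² + 2.5²) ≈ 3.5.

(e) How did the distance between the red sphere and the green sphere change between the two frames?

-2.3

The distance was about 10.1 in the first image and 7.8 in the second, so they moved 2.3 units closer together.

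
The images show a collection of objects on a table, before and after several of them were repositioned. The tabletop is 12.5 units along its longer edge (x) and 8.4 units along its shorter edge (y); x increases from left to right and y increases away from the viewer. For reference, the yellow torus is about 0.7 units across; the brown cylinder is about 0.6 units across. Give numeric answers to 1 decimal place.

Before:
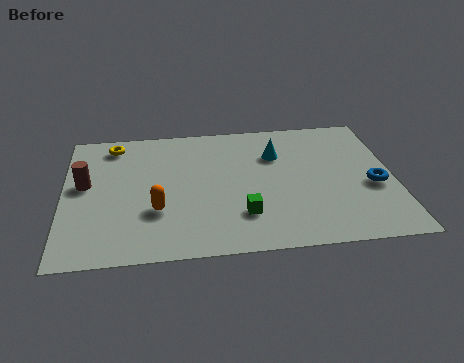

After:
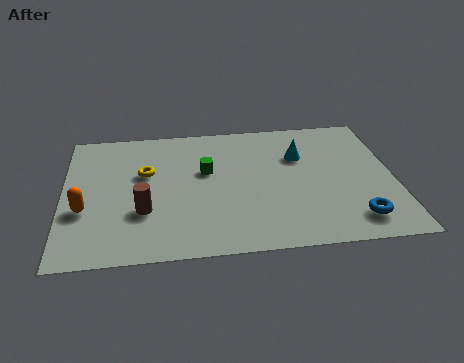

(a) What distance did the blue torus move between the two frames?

2.2

From (11.7, 3.5) to (10.9, 1.5), the blue torus covered √(0.8² + 2.0²) ≈ 2.2 units.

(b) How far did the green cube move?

3.2

The green cube was near (6.7, 2.2) before and (5.4, 5.1) after, so it travelled √(1.3² + 2.9²) ≈ 3.2 units.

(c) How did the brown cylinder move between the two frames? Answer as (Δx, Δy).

(2.2, -1.9)

The brown cylinder started near (0.8, 4.7) and ended near (3.0, 2.8).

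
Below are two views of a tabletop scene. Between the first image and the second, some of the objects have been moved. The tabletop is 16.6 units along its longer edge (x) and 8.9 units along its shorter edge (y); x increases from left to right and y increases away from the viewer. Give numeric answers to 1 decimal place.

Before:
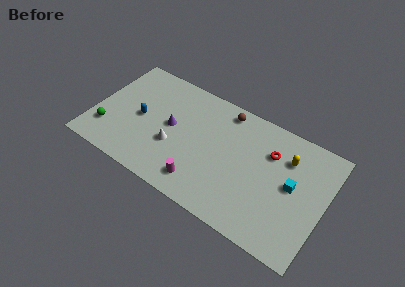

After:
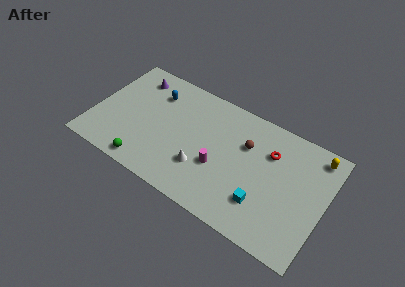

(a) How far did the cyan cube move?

2.9

The cyan cube moved from about (14.3, 4.7) to (12.5, 2.4), a distance of √(1.8² + 2.3²) ≈ 2.9.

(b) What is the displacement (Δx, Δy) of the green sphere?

(3.1, -1.3)

The green sphere was at about (1.2, 2.3) and moved to about (4.3, 1.0).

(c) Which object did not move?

the red torus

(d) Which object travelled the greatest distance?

the purple cone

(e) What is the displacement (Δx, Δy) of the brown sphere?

(1.8, -1.8)

The brown sphere started near (9.0, 7.8) and ended near (10.8, 6.0).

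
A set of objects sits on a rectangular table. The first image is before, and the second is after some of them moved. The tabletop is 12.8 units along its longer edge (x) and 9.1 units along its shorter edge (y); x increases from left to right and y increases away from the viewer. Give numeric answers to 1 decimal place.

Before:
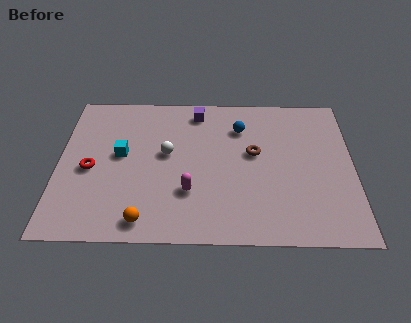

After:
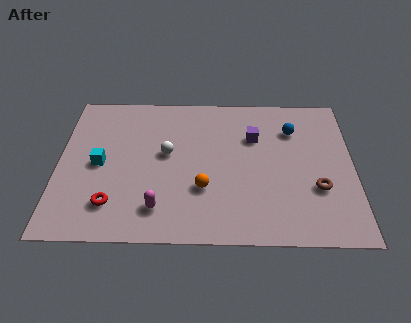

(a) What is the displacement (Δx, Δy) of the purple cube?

(2.5, -1.6)

The purple cube was at about (6.0, 7.8) and moved to about (8.5, 6.2).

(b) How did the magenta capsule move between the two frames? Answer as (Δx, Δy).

(-1.3, -1.0)

The magenta capsule was at about (5.7, 2.8) and moved to about (4.4, 1.8).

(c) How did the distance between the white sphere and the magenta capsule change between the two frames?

+0.8

They were about 2.5 units apart before and 3.3 after — 0.8 units further apart.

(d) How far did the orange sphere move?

3.1

From (3.8, 1.1) to (6.3, 3.0), the orange sphere covered √(2.5² + 1.9²) ≈ 3.1 units.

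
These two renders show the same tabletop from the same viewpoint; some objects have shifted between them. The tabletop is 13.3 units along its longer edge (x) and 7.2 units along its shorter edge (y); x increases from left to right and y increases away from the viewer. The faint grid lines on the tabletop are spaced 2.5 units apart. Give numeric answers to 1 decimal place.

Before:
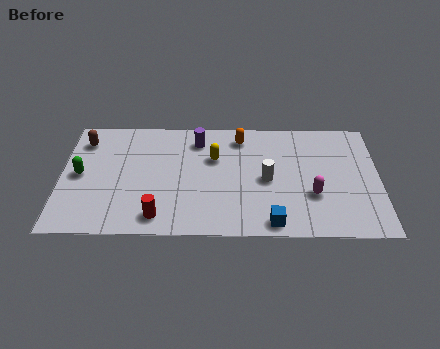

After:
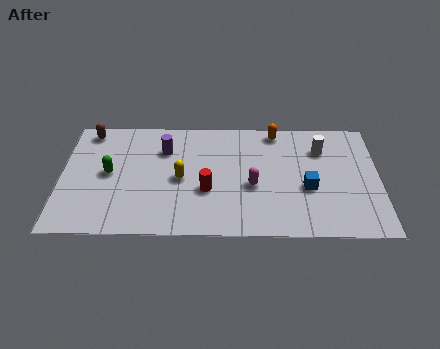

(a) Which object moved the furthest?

the white cylinder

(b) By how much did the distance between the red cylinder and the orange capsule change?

-1.3

The distance was about 6.0 in the first image and 4.7 in the second, so they moved 1.3 units closer together.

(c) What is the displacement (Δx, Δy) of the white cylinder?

(2.3, 1.9)

The white cylinder started near (8.6, 3.4) and ended near (10.9, 5.3).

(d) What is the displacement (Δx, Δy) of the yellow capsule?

(-1.4, -1.3)

From the two frames, the yellow capsule sits at roughly (6.4, 4.7) before and (5.0, 3.4) after.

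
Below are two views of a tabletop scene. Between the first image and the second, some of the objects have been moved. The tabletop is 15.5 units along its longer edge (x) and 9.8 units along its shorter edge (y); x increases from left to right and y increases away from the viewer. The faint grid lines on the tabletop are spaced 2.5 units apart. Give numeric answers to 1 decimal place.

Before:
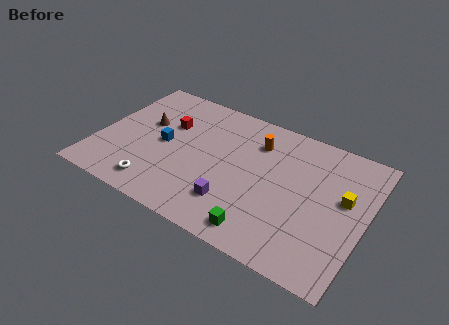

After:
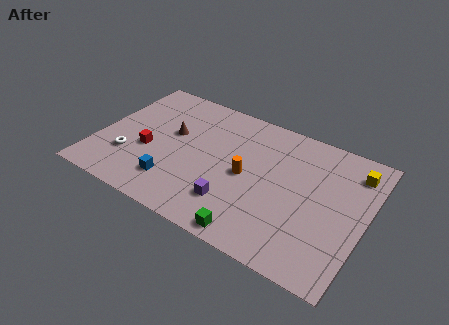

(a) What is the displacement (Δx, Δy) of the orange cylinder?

(-0.2, -2.7)

The orange cylinder started near (8.9, 7.4) and ended near (8.7, 4.7).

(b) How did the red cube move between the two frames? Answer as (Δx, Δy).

(-0.8, -2.5)

The red cube started near (3.8, 6.4) and ended near (3.0, 3.9).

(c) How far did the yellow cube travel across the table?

2.2

The yellow cube was near (14.2, 5.7) before and (14.5, 7.9) after, so it travelled √(0.3² + 2.2²) ≈ 2.2 units.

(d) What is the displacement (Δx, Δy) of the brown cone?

(1.6, -0.1)

From the two frames, the brown cone sits at roughly (2.5, 5.9) before and (4.1, 5.8) after.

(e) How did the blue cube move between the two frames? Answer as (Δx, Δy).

(1.0, -2.6)

The blue cube was at about (3.8, 4.8) and moved to about (4.8, 2.2).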